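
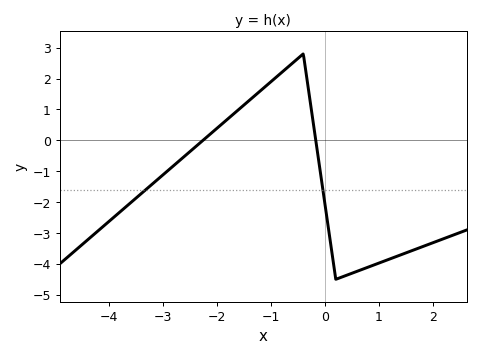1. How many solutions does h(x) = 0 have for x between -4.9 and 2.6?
2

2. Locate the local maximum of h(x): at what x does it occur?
-0.401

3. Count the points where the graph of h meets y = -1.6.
2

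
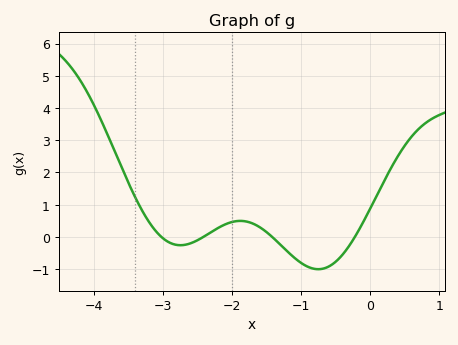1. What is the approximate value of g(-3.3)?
0.815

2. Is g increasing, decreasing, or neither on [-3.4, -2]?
neither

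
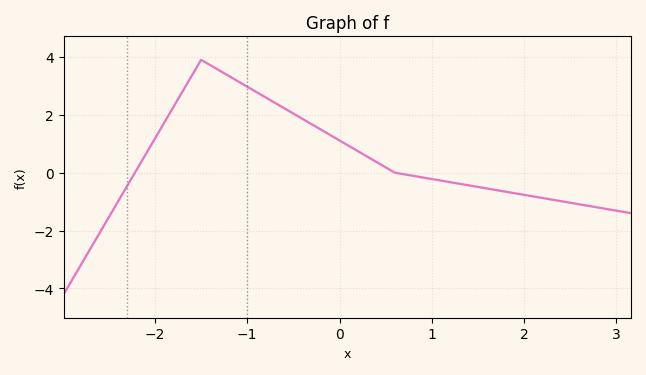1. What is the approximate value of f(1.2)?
-0.4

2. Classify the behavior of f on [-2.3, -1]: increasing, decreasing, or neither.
neither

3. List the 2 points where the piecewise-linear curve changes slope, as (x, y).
(-1.5, 3.9); (0.6, 0)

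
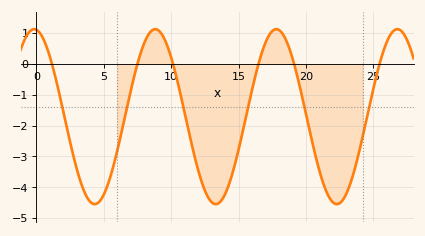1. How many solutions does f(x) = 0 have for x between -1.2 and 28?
6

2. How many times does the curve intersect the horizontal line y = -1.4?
6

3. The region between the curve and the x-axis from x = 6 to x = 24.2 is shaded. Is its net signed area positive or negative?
negative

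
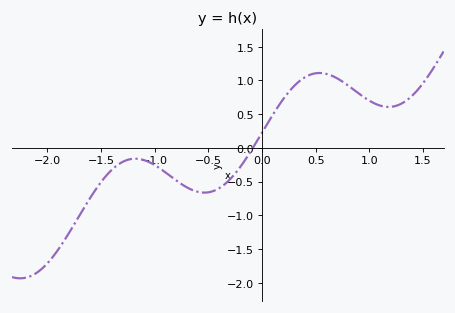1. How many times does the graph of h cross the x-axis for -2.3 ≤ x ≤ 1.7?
1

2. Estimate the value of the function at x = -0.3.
-0.472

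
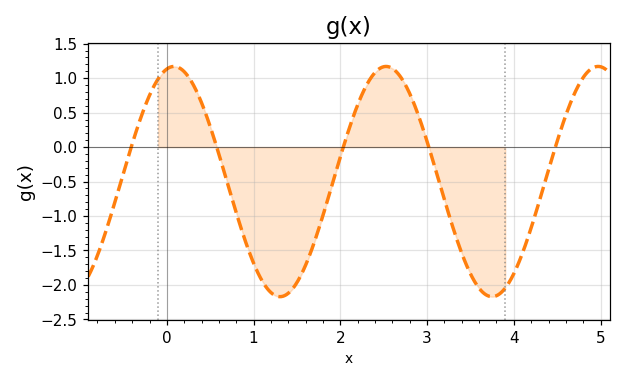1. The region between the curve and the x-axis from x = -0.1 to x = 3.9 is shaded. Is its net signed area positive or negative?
negative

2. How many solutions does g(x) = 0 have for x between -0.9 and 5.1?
5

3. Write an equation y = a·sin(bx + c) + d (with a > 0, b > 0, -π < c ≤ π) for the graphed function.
y = 1.67sin(2.57x + 1.36) - 0.5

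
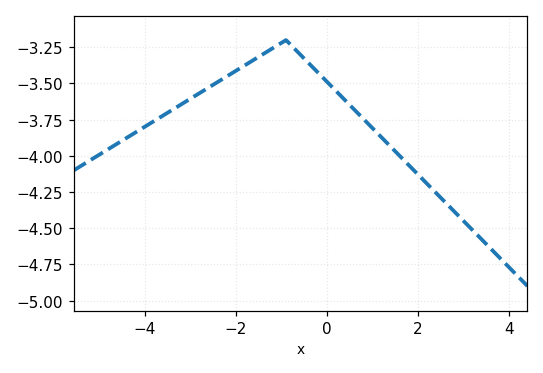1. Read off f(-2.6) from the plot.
-3.52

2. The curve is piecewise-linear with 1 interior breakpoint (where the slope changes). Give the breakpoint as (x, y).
(-0.9, -3.2)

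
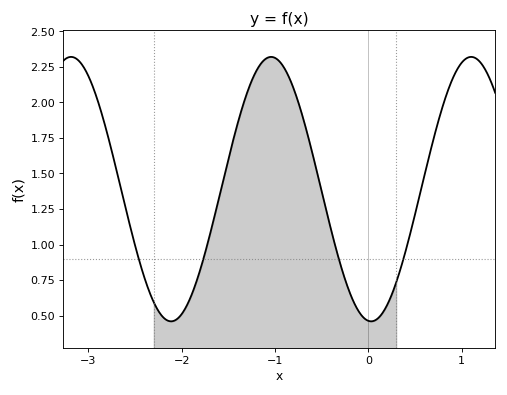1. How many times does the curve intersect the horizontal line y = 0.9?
4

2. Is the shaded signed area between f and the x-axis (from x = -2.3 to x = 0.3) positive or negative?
positive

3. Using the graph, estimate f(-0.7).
1.9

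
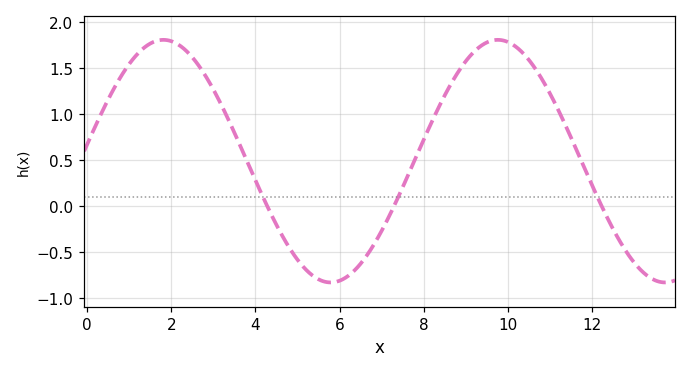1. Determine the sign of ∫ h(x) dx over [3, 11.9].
positive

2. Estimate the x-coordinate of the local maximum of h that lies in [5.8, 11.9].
9.76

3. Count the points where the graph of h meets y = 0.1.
3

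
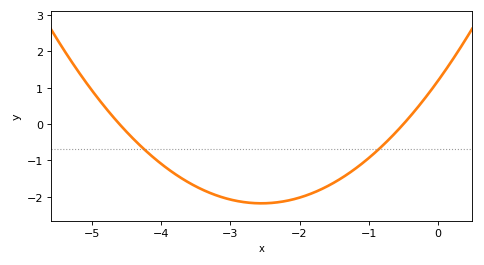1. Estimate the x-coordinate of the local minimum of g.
-2.55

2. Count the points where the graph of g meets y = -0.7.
2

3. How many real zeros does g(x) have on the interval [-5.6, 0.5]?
2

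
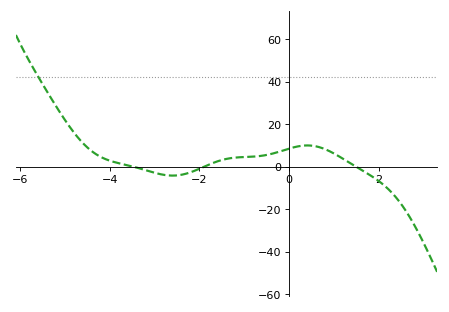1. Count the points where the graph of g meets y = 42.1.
1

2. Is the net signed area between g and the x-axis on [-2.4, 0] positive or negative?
positive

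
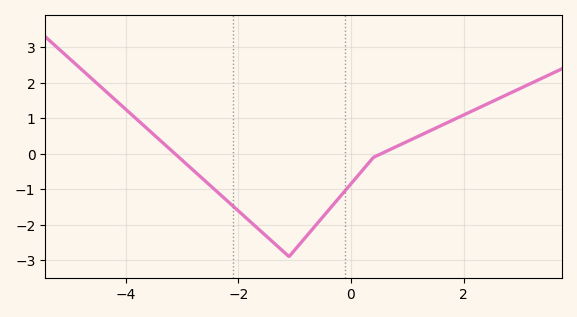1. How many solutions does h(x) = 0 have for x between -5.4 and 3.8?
2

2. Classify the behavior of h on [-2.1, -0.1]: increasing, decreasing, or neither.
neither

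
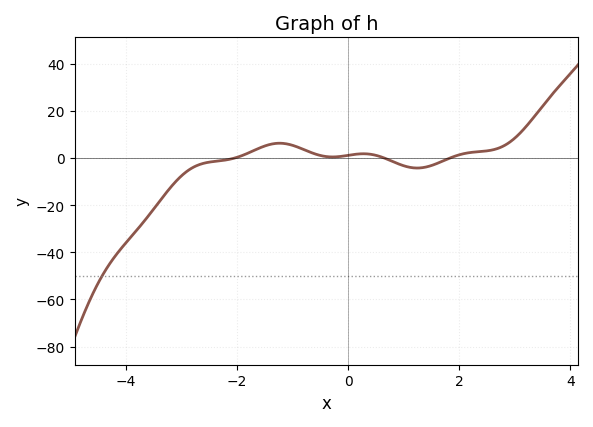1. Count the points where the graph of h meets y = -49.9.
1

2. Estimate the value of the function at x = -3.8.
-30.5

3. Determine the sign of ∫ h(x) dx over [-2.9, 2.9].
positive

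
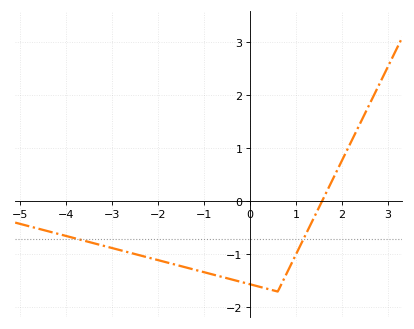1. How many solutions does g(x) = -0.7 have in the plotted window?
2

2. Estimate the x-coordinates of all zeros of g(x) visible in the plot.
1.56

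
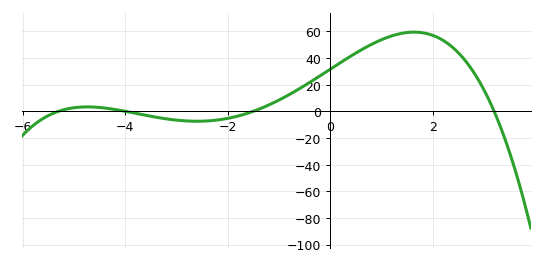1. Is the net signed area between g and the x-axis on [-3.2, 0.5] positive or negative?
positive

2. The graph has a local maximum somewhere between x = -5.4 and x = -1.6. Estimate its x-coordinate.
-4.74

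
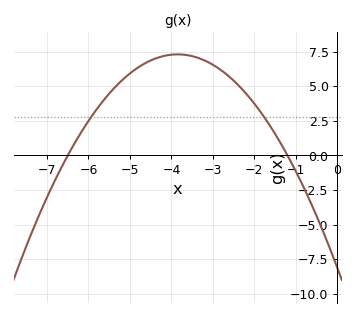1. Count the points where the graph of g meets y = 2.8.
2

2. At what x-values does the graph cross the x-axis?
-6.4, -1.2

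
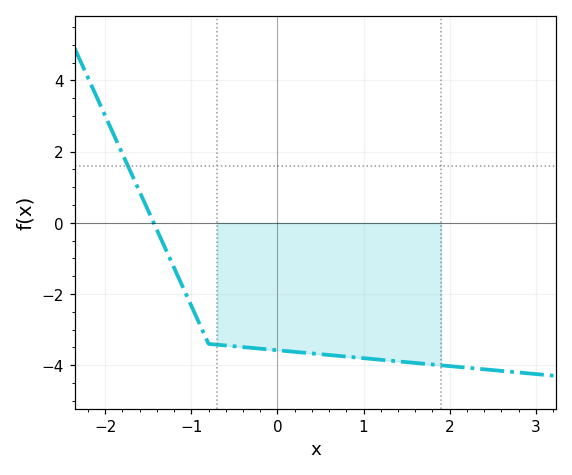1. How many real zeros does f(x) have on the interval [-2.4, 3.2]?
1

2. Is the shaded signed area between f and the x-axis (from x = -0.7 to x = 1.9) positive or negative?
negative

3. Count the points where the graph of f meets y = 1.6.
1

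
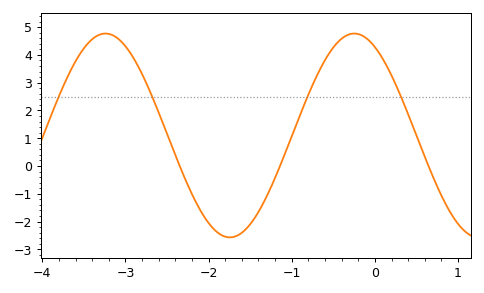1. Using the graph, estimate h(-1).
1.1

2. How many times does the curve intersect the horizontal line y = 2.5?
4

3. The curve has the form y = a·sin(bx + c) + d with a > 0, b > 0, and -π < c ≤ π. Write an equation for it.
y = 3.67sin(2.1x + 2.1) + 1.1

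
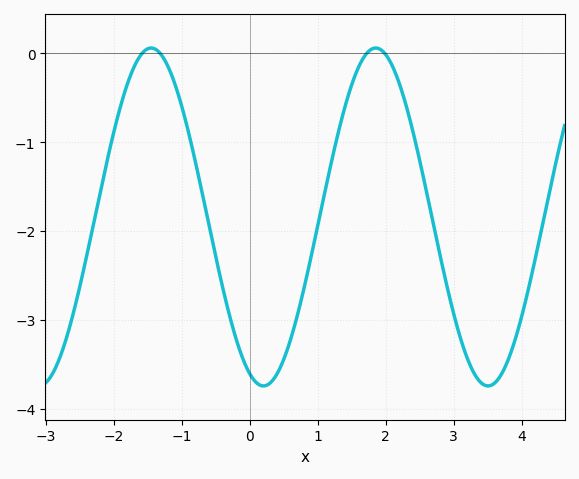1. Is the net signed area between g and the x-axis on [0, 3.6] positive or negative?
negative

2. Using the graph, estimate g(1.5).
-0.4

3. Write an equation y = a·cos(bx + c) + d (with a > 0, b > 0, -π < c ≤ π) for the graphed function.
y = 1.9cos(1.9x + 2.8) - 1.84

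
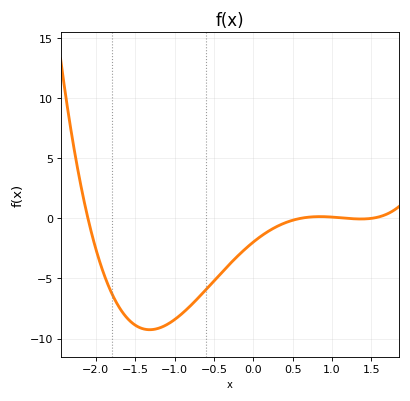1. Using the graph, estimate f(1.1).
0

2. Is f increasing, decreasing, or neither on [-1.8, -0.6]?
neither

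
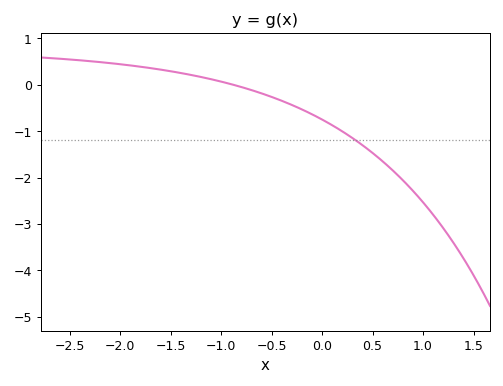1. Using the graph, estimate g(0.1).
-0.9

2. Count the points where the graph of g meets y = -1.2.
1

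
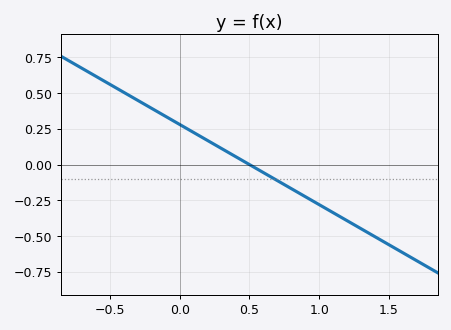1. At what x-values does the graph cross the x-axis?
0.5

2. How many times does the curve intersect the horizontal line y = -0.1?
1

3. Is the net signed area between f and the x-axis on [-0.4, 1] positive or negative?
positive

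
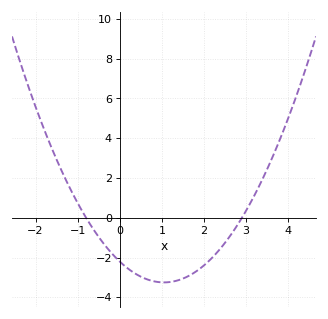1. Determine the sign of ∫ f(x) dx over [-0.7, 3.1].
negative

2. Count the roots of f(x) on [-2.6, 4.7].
2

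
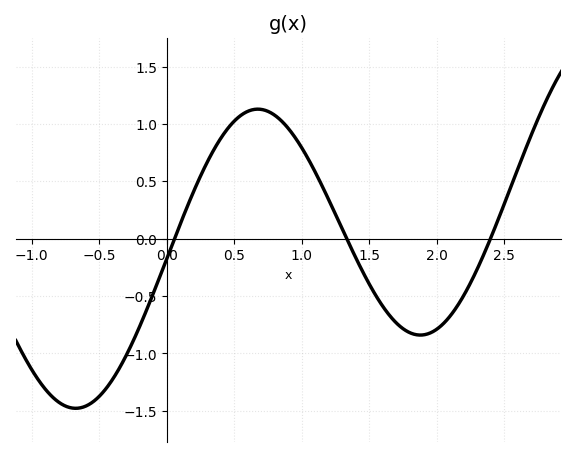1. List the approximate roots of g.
0.1, 1.3, 2.4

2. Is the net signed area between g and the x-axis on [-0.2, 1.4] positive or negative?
positive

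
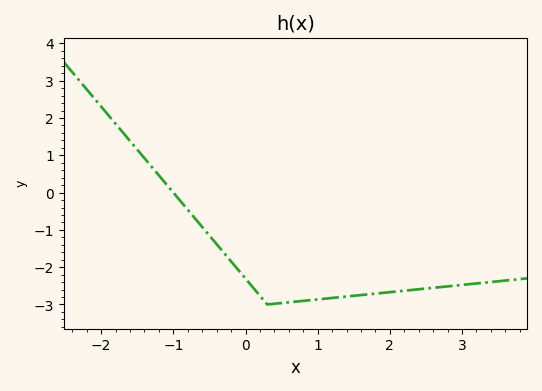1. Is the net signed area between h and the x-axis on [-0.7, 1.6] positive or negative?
negative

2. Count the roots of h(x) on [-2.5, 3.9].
1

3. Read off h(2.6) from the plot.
-2.6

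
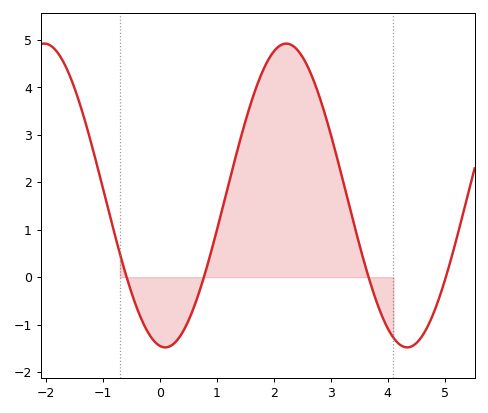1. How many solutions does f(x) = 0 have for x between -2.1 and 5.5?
4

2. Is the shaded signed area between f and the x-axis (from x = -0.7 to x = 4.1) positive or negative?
positive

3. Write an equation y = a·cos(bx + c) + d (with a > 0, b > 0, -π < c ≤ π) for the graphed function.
y = 3.2cos(1.5x + 3) + 1.72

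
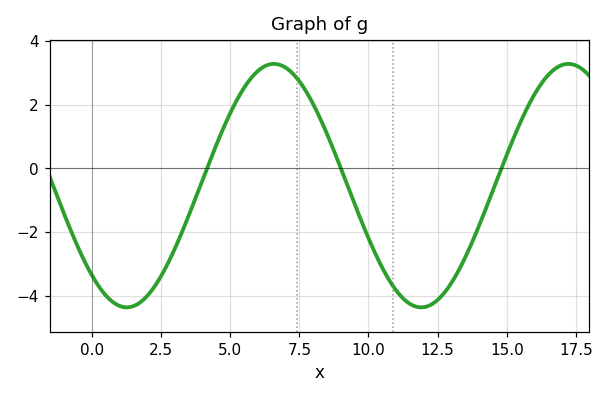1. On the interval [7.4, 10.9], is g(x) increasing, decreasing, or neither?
decreasing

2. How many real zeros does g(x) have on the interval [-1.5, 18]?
3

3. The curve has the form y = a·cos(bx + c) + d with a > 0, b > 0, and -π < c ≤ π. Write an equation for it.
y = 3.83cos(0.59x + 2.4) - 0.54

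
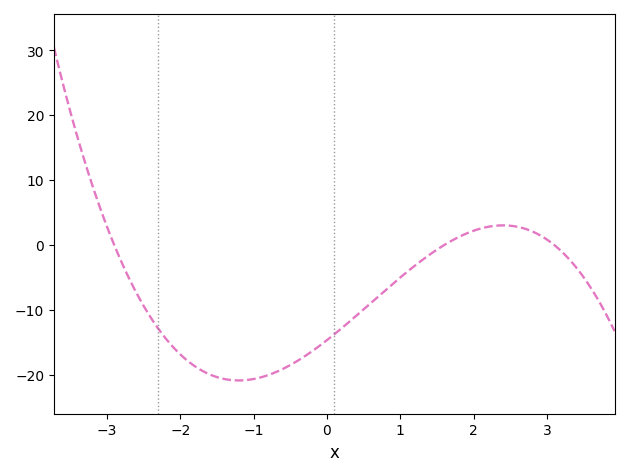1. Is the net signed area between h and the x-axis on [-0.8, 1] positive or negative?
negative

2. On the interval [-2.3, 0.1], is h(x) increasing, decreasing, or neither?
neither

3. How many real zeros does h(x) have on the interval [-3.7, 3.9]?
3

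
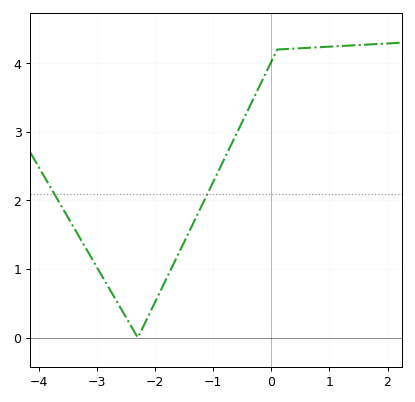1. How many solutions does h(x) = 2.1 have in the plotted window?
2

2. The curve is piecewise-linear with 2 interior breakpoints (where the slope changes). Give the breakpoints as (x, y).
(-2.3, 0); (0.1, 4.2)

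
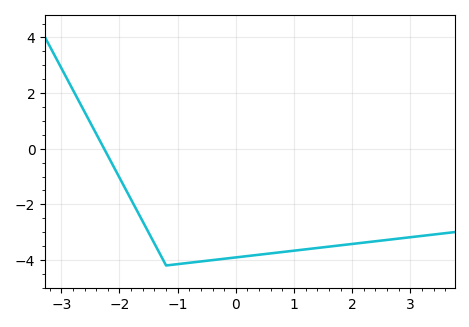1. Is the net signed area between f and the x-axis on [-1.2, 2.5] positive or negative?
negative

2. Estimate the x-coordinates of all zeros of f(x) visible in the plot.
-2.26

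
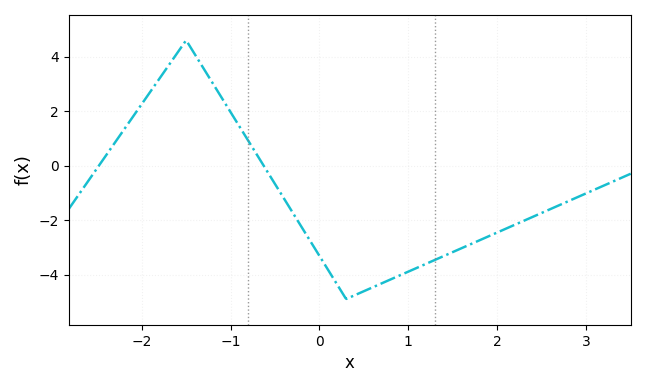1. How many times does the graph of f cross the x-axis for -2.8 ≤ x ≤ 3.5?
2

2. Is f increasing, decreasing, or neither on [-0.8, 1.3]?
neither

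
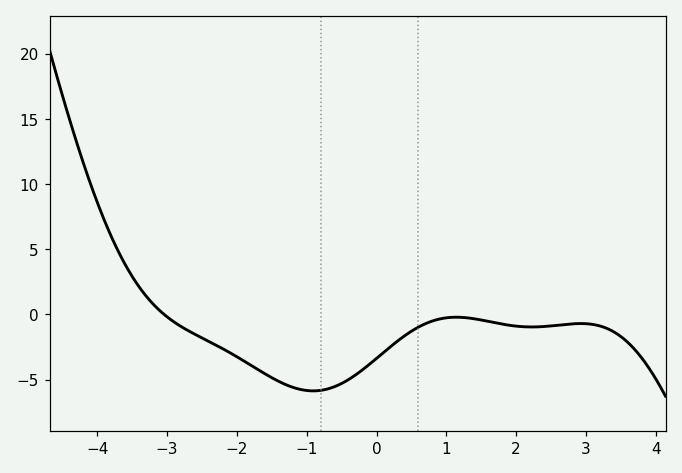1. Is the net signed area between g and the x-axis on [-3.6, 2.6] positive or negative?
negative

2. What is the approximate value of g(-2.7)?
-1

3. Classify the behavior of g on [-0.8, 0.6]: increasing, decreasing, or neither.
increasing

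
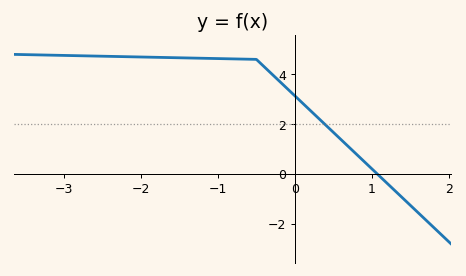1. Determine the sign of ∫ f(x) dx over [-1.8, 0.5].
positive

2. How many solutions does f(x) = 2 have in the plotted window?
1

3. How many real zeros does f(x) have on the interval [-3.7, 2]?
1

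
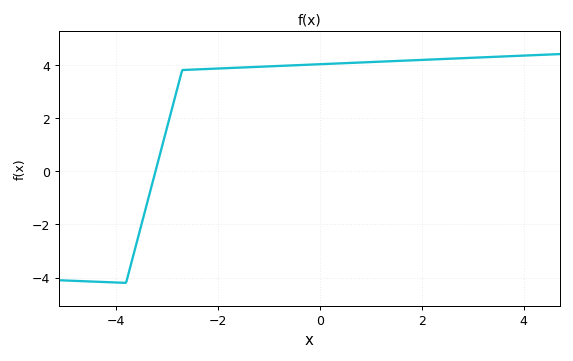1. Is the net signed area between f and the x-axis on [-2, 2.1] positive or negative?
positive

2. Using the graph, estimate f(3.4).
4.29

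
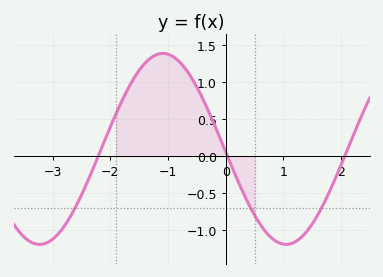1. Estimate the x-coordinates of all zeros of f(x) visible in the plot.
-2.2, 0, 2.1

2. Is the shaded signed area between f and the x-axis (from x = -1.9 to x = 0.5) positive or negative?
positive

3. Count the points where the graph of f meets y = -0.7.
3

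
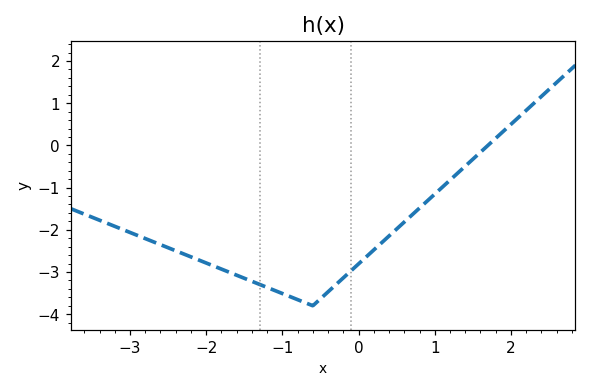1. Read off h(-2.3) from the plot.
-2.6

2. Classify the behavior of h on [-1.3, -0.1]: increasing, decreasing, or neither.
neither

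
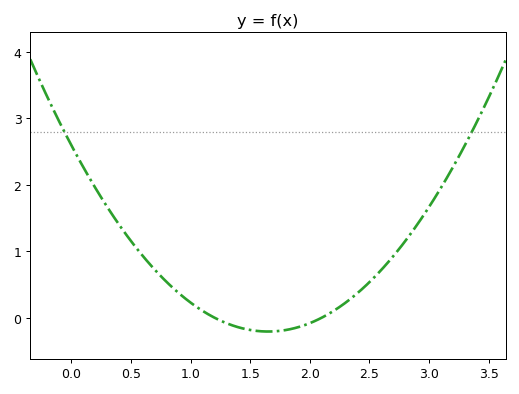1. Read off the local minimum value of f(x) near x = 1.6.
-0.209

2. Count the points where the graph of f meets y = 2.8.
2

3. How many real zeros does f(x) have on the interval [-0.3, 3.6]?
2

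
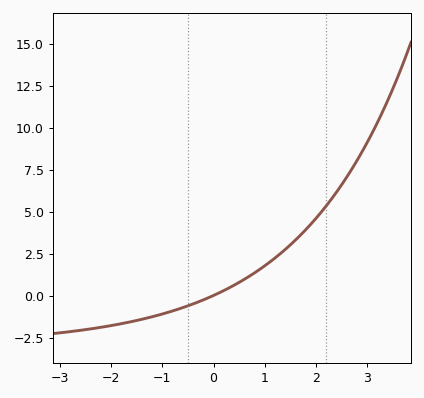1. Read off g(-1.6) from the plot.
-1.6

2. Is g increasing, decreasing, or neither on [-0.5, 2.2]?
increasing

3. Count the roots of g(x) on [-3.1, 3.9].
1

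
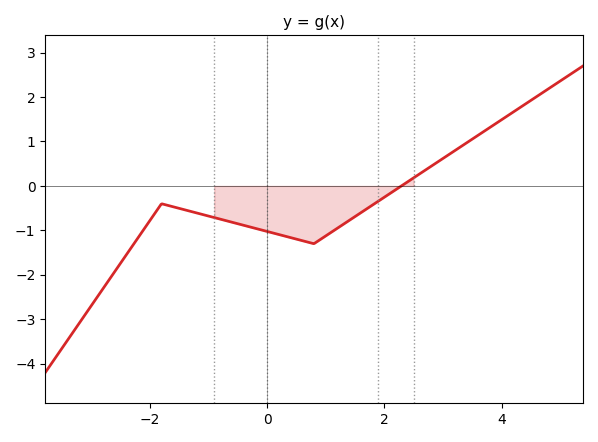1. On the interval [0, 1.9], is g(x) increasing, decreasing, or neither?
neither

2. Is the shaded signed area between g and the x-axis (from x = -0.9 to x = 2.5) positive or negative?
negative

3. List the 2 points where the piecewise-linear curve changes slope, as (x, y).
(-1.8, -0.4); (0.8, -1.3)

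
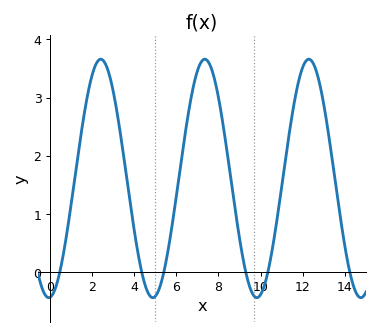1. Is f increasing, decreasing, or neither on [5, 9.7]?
neither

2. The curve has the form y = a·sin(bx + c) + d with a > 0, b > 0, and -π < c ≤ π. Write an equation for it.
y = 2.05sin(1.3x - 1.5) + 1.61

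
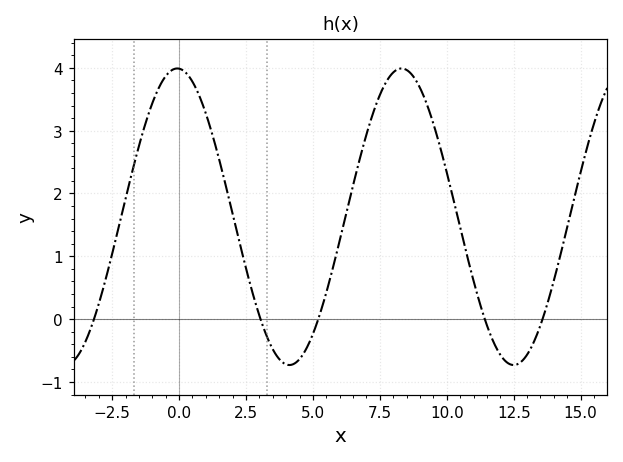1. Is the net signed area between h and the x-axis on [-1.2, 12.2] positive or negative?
positive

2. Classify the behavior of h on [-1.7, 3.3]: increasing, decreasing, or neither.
neither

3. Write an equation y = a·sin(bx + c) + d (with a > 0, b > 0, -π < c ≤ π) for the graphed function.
y = 2.36sin(0.75x + 1.6) + 1.63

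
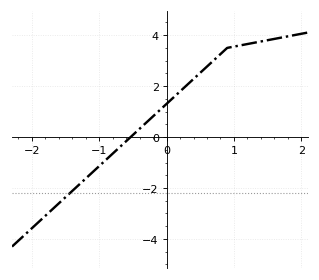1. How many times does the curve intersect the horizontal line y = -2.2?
1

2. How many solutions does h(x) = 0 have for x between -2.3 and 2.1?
1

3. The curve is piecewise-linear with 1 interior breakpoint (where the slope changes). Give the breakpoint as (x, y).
(0.9, 3.5)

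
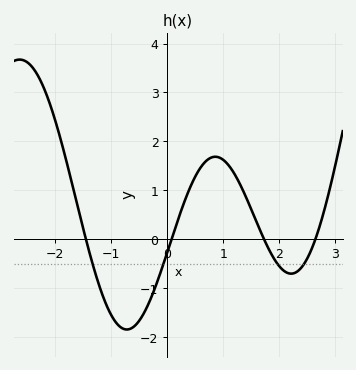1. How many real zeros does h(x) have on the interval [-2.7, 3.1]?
4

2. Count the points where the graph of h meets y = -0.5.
4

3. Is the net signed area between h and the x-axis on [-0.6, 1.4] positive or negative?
positive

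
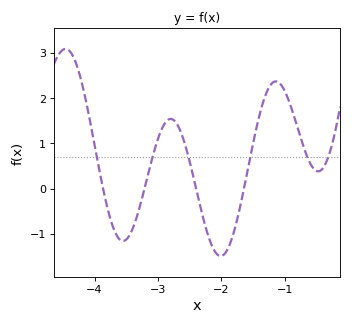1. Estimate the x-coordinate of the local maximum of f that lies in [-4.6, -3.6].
-4.46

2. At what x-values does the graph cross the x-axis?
-3.87, -3.21, -2.4, -1.65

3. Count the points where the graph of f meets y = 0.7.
6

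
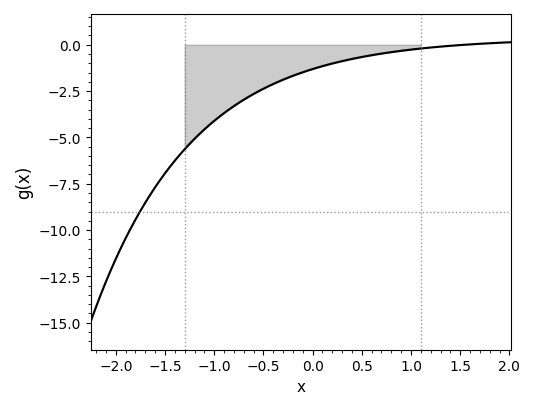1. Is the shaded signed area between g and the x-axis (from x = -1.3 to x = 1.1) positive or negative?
negative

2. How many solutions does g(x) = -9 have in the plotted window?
1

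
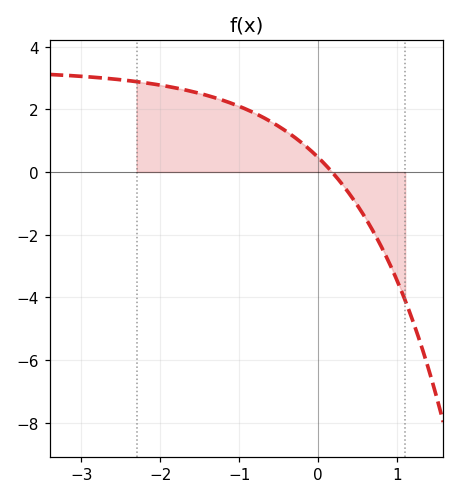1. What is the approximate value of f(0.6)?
-1.48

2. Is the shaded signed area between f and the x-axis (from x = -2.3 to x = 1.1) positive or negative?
positive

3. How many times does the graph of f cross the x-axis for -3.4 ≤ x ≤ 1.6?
1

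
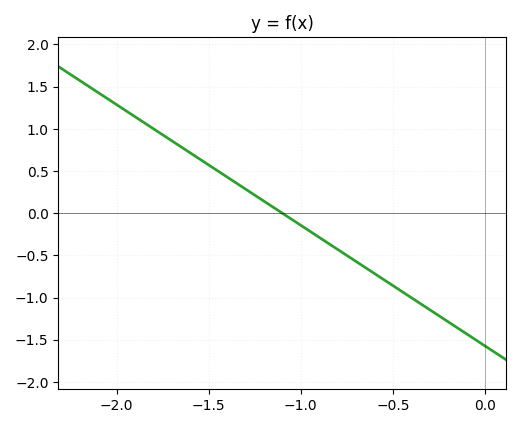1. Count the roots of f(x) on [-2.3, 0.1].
1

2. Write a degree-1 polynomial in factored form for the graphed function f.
y = -1.43(x + 1.1)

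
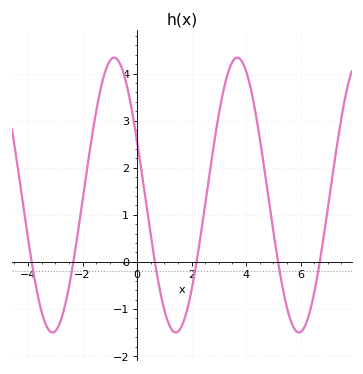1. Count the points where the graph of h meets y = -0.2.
6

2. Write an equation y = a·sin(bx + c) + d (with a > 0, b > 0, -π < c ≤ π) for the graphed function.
y = 2.92sin(1.4x + 2.7) + 1.42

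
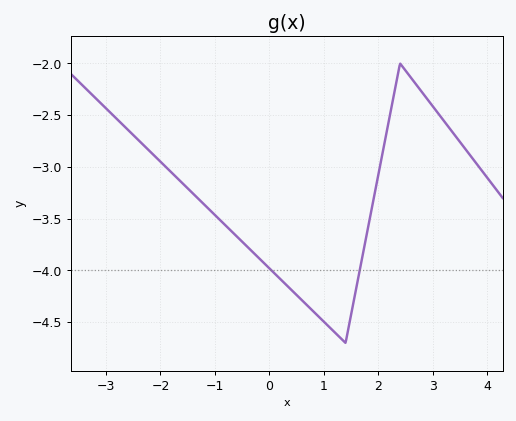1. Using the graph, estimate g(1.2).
-4.6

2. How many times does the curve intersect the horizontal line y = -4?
2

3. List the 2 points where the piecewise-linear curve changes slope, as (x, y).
(1.4, -4.7); (2.4, -2)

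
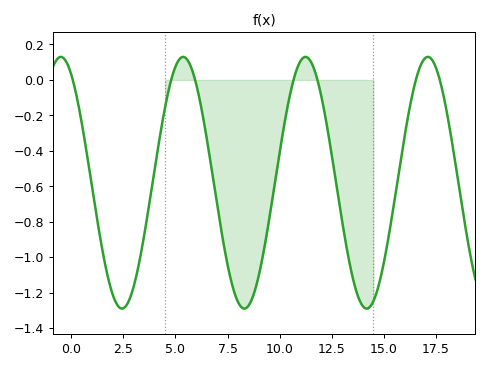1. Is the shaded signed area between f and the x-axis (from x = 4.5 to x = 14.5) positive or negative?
negative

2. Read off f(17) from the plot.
0.12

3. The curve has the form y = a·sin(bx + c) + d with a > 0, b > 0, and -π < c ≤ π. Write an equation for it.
y = 0.71sin(1.1x + 2.1) - 0.58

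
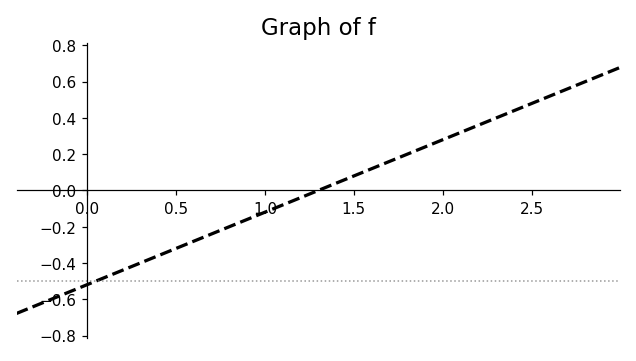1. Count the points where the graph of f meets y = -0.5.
1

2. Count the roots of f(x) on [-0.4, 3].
1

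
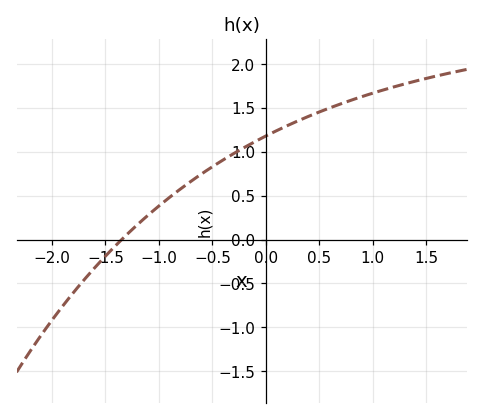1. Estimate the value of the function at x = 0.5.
1.45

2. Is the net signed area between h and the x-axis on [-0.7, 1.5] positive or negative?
positive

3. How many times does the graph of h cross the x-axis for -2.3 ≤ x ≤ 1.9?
1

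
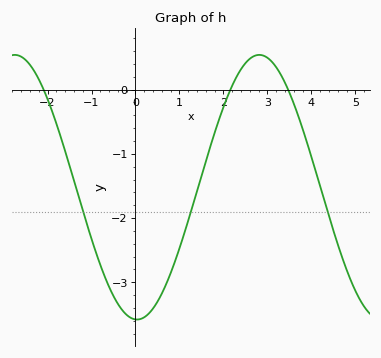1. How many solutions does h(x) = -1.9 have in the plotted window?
3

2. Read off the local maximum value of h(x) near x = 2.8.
0.5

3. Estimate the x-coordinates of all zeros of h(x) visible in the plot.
-2, 2.2, 3.4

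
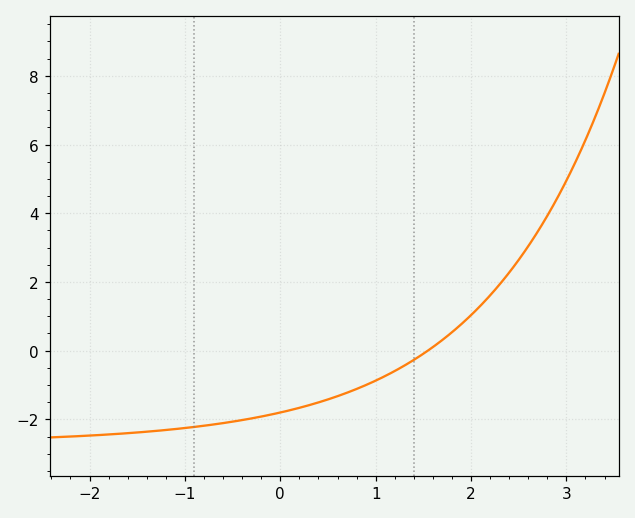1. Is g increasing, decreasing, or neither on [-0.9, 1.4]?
increasing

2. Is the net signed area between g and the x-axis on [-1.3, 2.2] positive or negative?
negative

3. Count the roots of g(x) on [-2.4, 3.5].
1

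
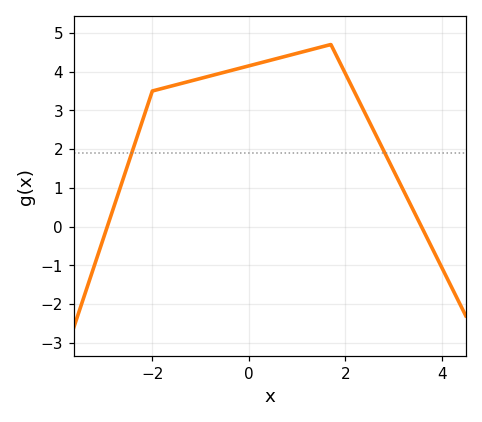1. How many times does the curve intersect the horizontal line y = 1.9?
2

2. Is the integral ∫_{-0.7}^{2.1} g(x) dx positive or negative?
positive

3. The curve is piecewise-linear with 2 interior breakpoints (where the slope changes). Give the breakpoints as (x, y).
(-2, 3.5); (1.7, 4.7)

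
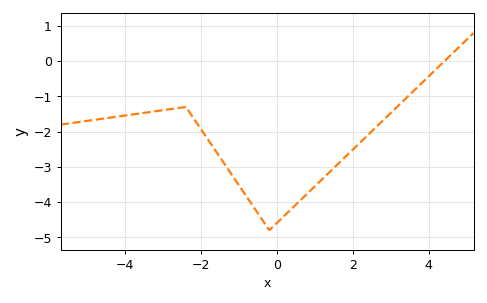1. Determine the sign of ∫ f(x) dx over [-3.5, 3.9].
negative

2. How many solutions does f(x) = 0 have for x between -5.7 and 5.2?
1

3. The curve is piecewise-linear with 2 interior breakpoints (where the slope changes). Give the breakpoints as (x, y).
(-2.4, -1.3); (-0.2, -4.8)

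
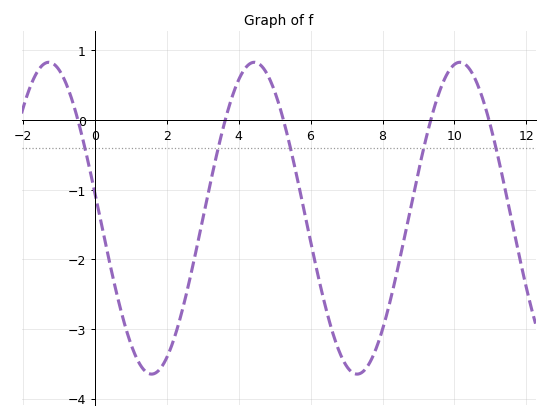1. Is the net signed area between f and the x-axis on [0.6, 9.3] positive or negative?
negative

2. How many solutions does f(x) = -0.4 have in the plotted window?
5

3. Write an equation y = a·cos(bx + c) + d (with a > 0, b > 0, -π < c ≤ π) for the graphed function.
y = 2.24cos(1.1x + 1.4) - 1.41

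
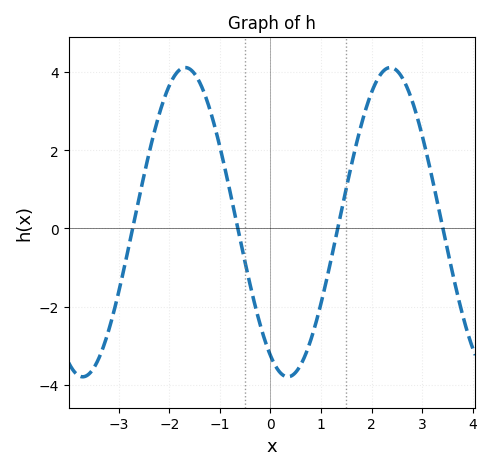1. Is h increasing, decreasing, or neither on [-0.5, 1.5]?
neither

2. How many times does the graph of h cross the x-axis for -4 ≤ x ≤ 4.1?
4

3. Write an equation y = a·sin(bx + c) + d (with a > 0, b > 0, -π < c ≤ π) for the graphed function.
y = 3.96sin(1.6x - 2.1) + 0.16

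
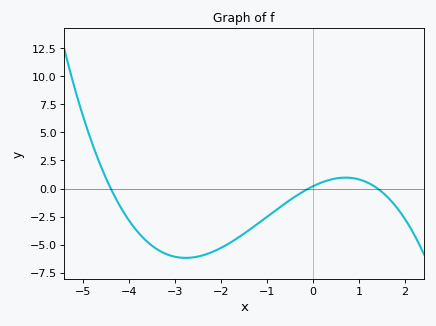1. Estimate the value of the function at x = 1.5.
-0.321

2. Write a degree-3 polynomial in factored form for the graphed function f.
y = -0.34(x + 4.4)(x + 0.1)(x - 1.4)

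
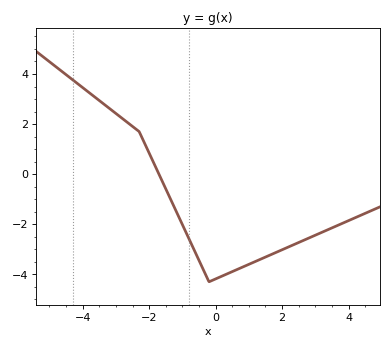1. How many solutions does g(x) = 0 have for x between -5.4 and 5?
1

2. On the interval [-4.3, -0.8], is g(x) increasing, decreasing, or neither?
decreasing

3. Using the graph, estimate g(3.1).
-2.4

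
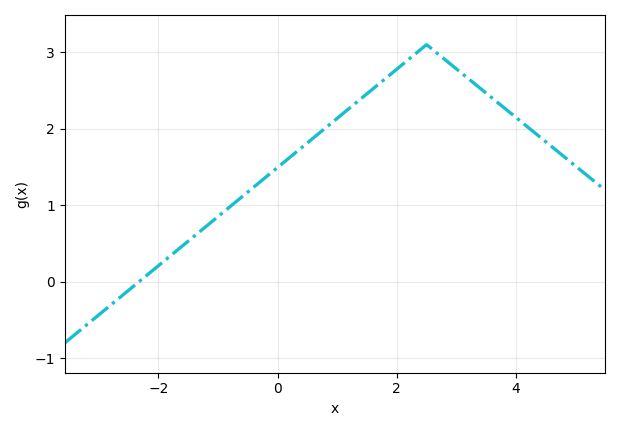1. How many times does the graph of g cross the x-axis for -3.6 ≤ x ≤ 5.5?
1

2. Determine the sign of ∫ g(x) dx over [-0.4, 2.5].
positive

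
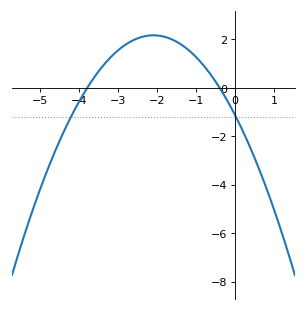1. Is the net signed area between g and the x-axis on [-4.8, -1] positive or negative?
positive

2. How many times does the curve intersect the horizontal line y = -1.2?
2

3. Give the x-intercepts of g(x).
-3.8, -0.4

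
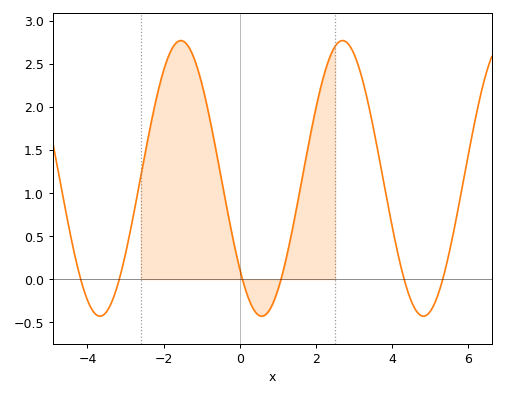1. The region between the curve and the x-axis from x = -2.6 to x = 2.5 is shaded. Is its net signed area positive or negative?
positive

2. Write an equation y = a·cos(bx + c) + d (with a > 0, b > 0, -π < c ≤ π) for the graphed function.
y = 1.6cos(1.48x + 2.29) + 1.17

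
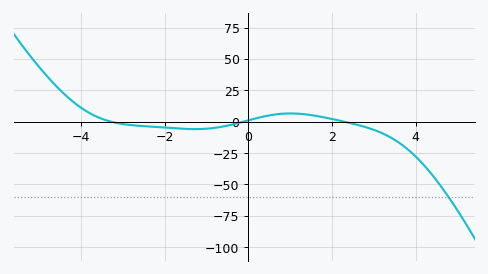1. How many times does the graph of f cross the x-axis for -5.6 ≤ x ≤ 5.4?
3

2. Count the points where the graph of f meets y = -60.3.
1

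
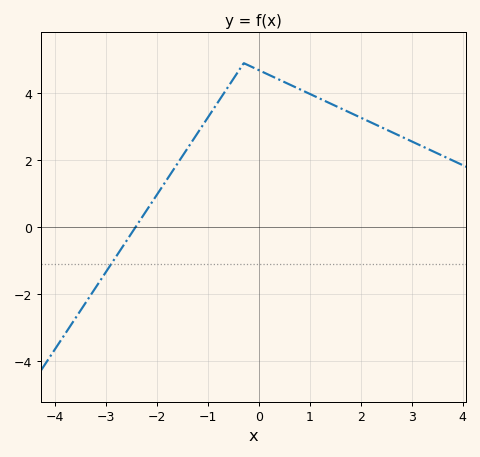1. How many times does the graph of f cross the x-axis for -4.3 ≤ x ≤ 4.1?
1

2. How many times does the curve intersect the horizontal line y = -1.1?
1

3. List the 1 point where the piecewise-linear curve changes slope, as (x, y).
(-0.3, 4.9)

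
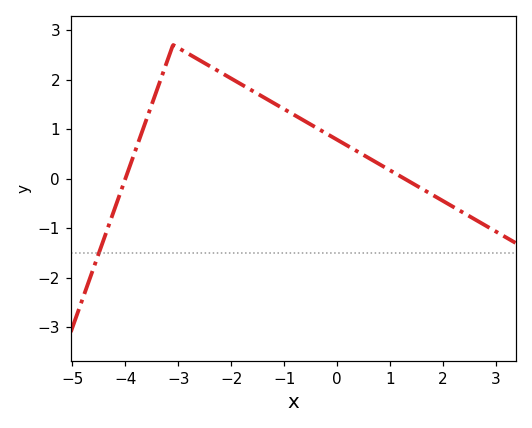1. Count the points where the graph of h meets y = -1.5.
1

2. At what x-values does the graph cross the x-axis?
-4, 1.2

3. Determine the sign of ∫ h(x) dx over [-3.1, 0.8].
positive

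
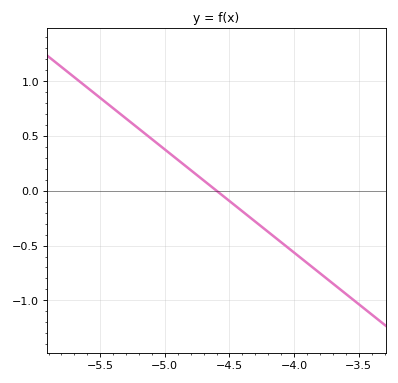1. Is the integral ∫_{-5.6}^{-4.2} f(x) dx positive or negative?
positive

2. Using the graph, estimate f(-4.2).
-0.4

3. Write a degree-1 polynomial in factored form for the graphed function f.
y = -0.94(x + 4.6)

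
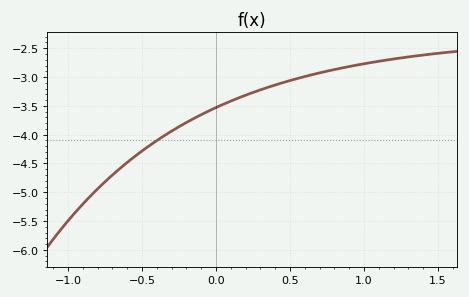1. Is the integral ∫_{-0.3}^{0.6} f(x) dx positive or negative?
negative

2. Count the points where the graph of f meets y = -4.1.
1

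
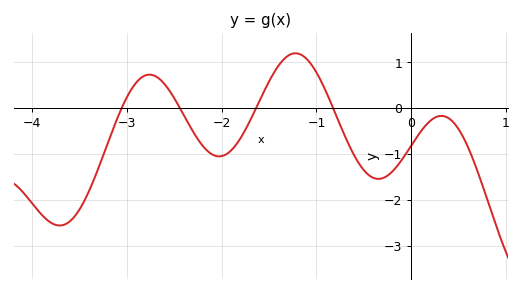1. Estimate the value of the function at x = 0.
-0.814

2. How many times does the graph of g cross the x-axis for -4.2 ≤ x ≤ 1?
4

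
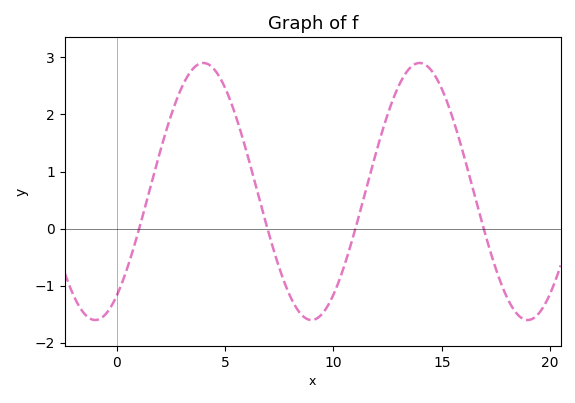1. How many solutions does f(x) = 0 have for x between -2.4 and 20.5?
4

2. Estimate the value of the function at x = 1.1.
0.08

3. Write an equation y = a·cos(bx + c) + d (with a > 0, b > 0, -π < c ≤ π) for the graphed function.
y = 2.25cos(0.63x - 2.52) + 0.65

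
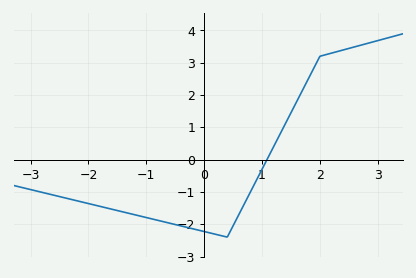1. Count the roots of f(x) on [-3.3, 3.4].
1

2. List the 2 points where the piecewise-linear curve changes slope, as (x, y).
(0.4, -2.4); (2, 3.2)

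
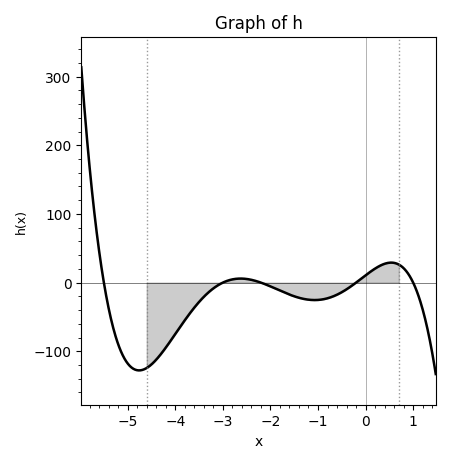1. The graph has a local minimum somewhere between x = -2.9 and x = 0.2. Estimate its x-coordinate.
-1.07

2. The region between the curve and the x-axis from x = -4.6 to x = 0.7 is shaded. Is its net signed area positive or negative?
negative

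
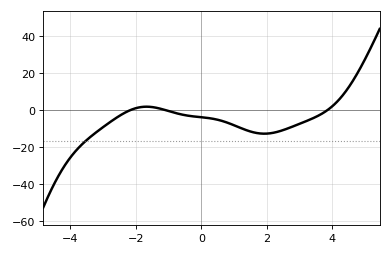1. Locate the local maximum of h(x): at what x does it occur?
-1.67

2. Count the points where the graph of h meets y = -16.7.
1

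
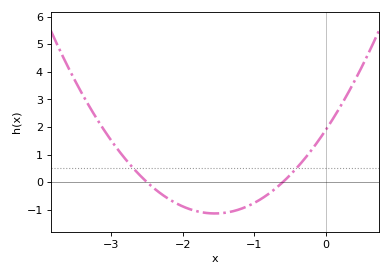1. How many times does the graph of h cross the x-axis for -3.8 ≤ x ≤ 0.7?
2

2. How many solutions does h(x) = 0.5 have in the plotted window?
2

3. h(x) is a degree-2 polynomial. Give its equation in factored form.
y = 1.26(x + 2.5)(x + 0.6)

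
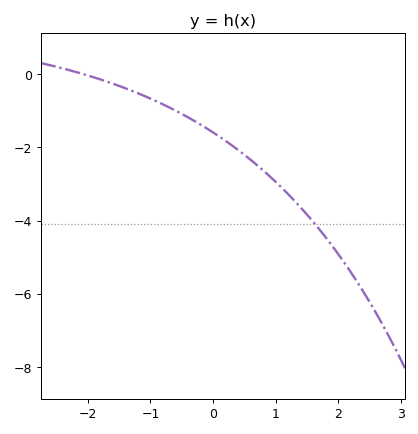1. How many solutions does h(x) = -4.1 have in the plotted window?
1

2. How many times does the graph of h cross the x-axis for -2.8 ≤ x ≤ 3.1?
1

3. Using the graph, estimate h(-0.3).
-1.28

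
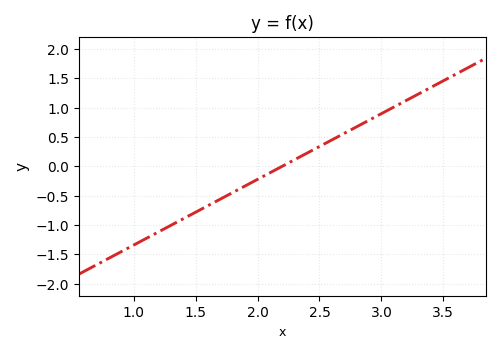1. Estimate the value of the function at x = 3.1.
1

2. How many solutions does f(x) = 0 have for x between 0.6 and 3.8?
1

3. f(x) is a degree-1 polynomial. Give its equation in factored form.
y = 1.12(x - 2.2)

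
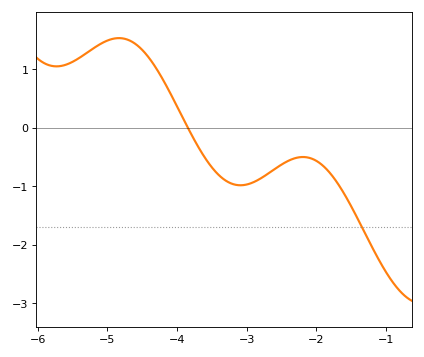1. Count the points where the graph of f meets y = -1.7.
1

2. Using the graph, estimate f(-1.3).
-1.8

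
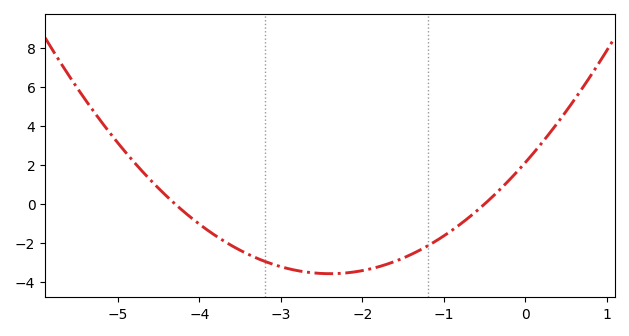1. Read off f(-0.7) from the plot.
-0.713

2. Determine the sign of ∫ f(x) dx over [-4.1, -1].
negative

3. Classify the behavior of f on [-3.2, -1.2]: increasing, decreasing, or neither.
neither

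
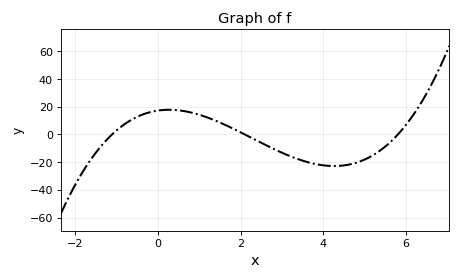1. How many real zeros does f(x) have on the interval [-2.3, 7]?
3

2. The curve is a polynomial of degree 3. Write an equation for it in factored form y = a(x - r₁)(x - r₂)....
y = 1.28(x + 1.1)(x - 2.1)(x - 5.8)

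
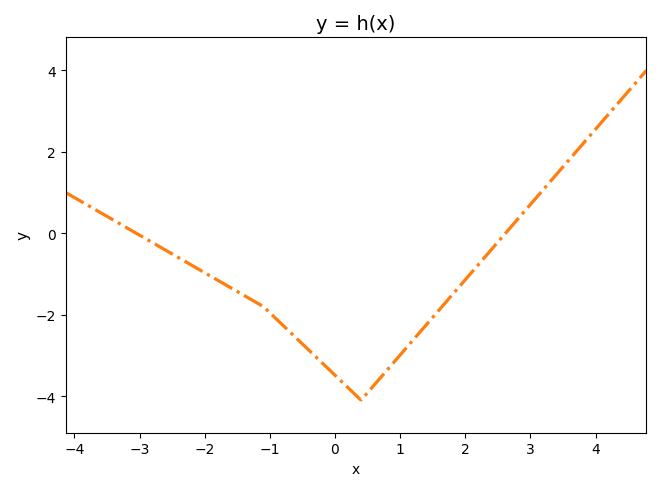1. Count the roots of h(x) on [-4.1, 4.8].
2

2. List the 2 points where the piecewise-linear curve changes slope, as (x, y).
(-1.1, -1.8); (0.4, -4.1)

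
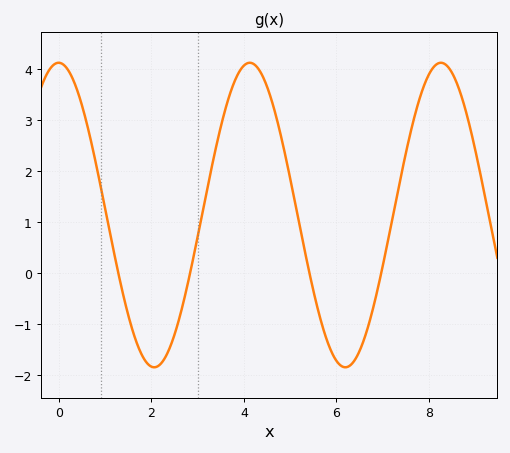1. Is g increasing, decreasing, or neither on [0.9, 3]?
neither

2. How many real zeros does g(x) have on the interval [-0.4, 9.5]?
4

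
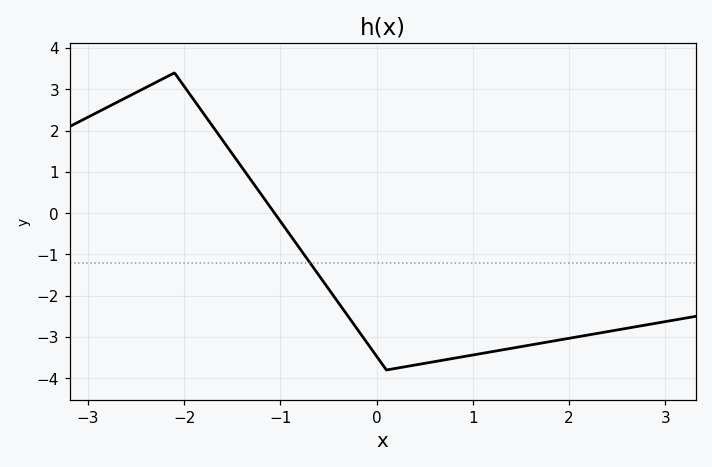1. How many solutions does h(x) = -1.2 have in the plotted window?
1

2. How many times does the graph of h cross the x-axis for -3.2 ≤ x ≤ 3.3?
1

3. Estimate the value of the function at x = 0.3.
-3.72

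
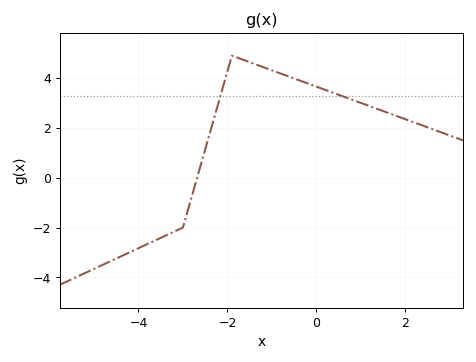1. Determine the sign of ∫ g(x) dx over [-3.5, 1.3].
positive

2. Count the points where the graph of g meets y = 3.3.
2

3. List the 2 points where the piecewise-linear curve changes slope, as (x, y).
(-3, -2); (-1.9, 4.9)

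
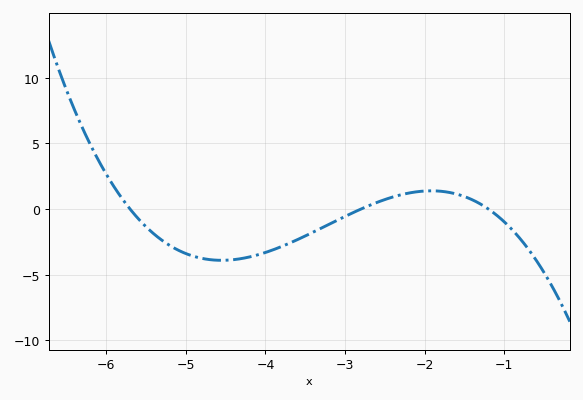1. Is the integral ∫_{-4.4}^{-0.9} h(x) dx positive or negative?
negative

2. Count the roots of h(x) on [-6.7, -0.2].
3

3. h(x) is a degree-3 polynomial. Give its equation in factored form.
y = -0.58(x + 5.7)(x + 2.8)(x + 1.2)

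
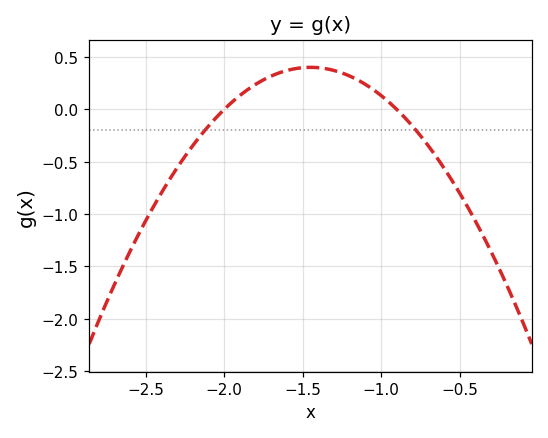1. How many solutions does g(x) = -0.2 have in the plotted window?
2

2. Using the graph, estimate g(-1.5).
0.399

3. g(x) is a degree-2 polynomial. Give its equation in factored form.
y = -1.33(x + 2)(x + 0.9)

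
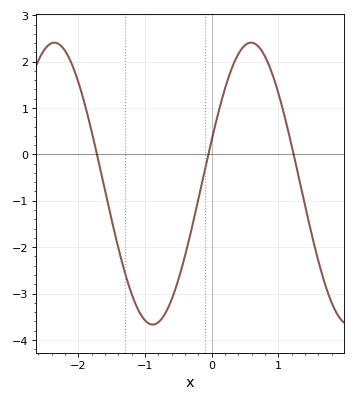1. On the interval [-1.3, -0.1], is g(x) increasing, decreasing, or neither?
neither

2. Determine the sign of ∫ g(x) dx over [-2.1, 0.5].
negative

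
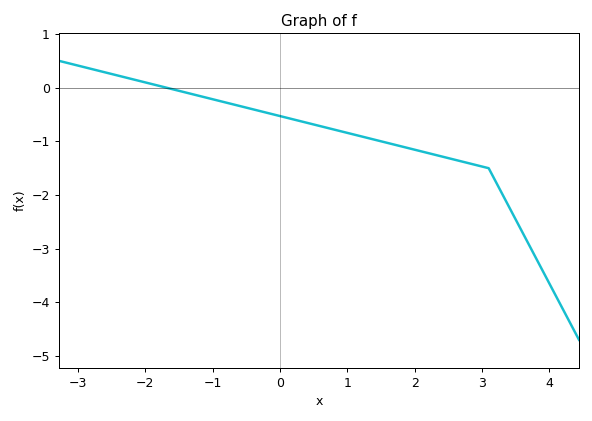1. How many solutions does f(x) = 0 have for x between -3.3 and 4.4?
1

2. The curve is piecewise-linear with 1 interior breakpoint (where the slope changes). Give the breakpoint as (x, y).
(3.1, -1.5)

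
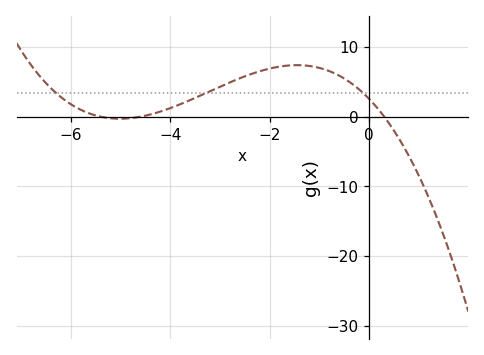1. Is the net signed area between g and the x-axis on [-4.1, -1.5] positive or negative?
positive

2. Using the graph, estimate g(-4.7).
-0.119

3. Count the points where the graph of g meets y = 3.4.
3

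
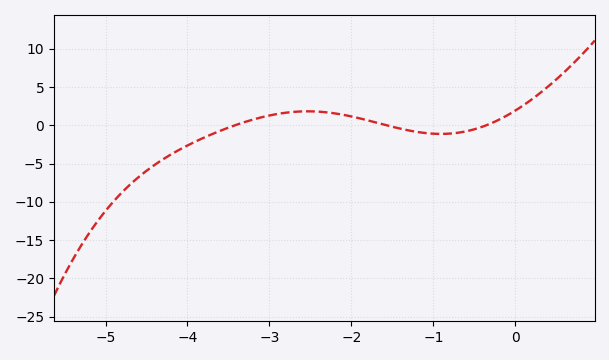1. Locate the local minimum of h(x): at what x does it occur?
-0.908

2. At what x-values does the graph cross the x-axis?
-3.42, -1.57, -0.357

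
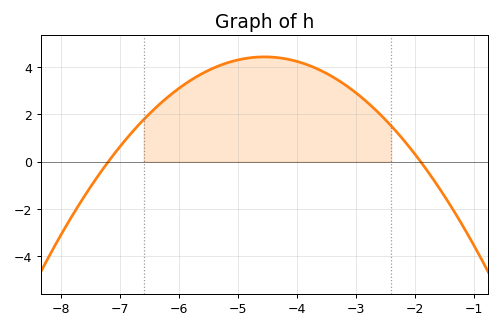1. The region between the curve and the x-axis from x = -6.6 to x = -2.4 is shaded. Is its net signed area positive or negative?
positive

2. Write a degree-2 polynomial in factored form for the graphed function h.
y = -0.63(x + 7.2)(x + 1.9)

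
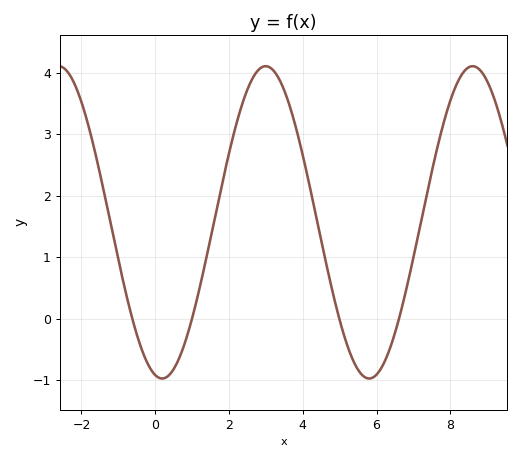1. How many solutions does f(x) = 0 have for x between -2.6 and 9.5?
4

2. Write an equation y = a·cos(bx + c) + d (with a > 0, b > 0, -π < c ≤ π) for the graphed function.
y = 2.54cos(1.1x + 2.9) + 1.57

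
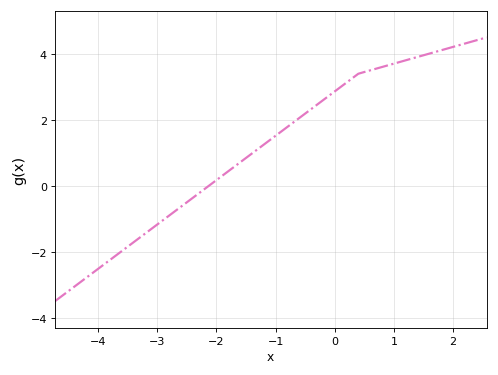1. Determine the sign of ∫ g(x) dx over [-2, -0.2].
positive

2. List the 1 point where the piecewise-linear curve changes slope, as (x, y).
(0.4, 3.4)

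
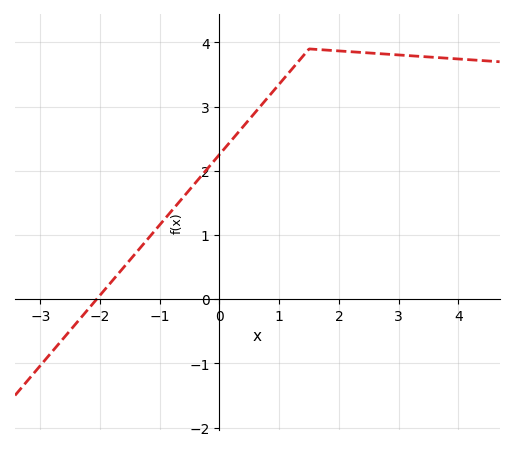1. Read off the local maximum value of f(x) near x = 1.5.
3.9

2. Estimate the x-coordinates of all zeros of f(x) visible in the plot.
-2.06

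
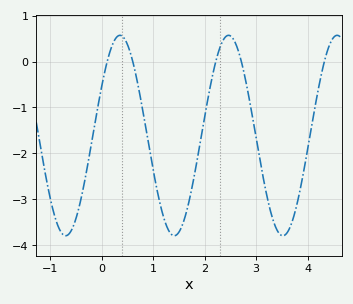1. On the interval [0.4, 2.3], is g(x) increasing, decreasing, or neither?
neither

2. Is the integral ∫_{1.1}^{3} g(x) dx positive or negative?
negative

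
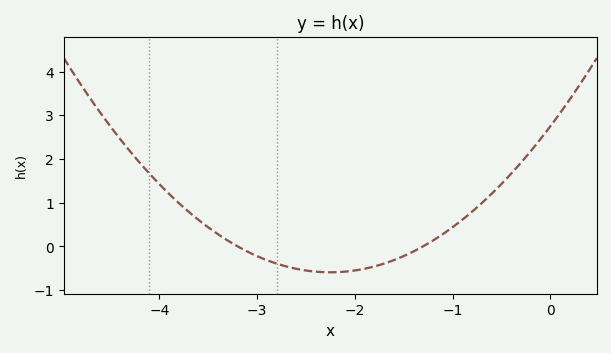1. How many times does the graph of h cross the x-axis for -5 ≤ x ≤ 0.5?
2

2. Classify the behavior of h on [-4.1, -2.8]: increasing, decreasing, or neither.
decreasing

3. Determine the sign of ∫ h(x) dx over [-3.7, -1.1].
negative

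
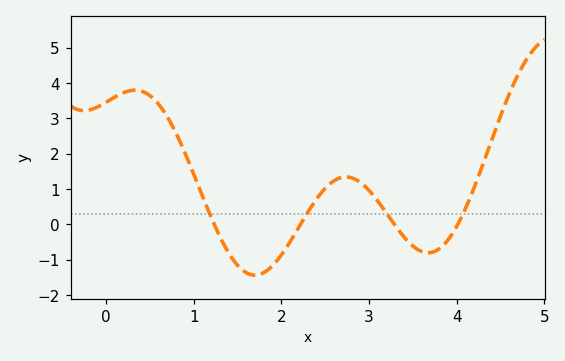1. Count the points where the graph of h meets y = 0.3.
4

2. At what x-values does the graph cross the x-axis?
1.23, 2.22, 3.29, 4.01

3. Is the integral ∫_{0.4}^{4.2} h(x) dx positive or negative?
positive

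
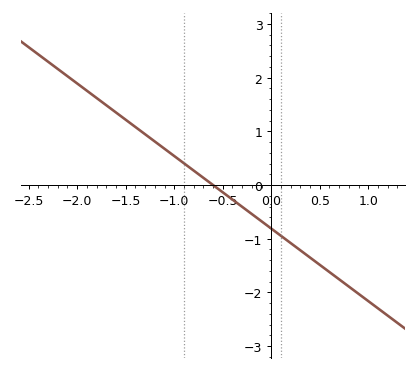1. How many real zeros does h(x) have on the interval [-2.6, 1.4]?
1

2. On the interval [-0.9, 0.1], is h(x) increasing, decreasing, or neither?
decreasing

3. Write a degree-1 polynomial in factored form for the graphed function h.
y = -1.35(x + 0.6)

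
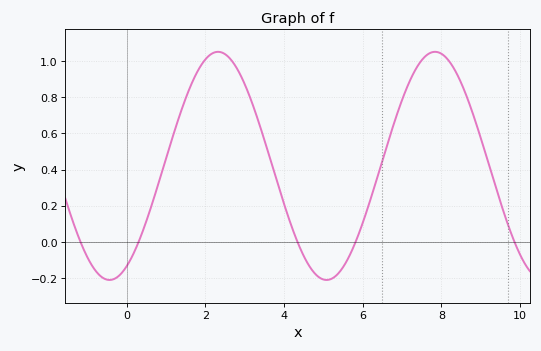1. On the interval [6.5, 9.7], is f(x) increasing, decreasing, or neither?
neither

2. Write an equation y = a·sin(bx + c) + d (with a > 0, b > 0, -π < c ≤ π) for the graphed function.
y = 0.63sin(1.14x - 1.08) + 0.42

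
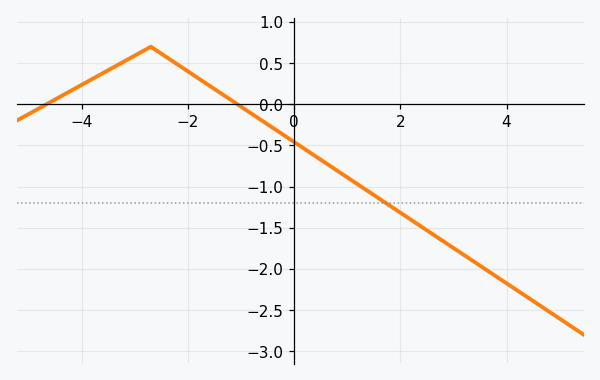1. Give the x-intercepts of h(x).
-4.67, -1.07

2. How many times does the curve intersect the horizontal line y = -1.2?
1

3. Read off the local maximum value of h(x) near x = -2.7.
0.699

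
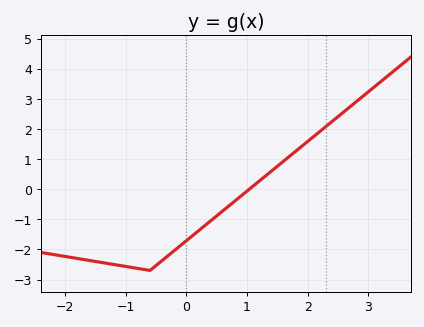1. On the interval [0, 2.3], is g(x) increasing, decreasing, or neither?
increasing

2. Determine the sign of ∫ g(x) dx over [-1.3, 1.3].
negative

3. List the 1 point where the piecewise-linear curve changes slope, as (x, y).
(-0.6, -2.7)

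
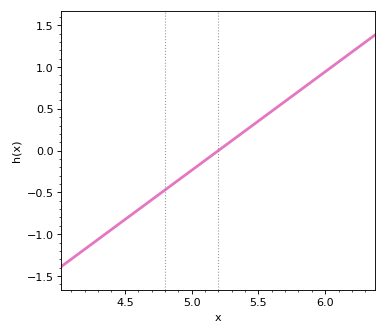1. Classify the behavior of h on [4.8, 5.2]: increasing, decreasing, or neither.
increasing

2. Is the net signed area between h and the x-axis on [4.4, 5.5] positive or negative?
negative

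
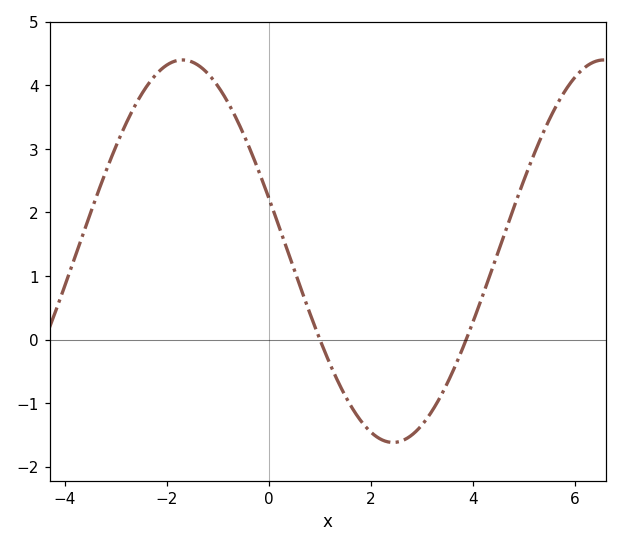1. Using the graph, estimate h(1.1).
-0.195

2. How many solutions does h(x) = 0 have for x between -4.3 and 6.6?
2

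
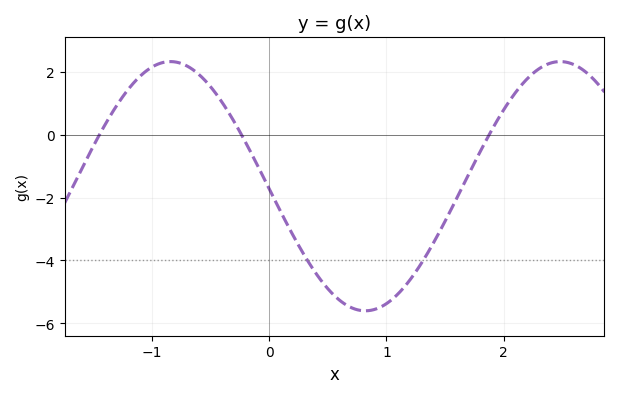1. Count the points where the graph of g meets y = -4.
2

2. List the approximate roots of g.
-1.45, -0.237, 1.88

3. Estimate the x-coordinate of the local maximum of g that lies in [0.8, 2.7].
2.48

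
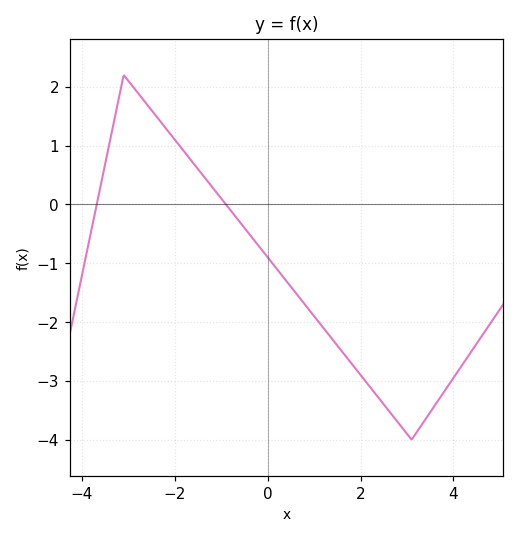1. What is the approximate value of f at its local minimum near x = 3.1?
-4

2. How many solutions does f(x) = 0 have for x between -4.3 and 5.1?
2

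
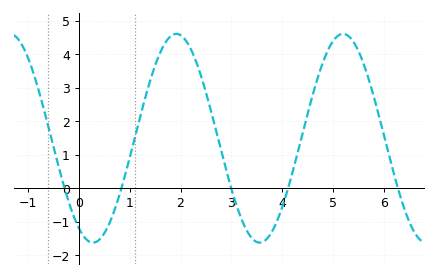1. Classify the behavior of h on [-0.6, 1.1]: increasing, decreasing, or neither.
neither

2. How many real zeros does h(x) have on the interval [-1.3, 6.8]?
5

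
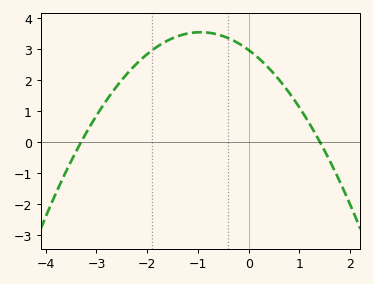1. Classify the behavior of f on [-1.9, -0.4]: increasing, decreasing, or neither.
neither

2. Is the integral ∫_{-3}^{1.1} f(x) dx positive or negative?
positive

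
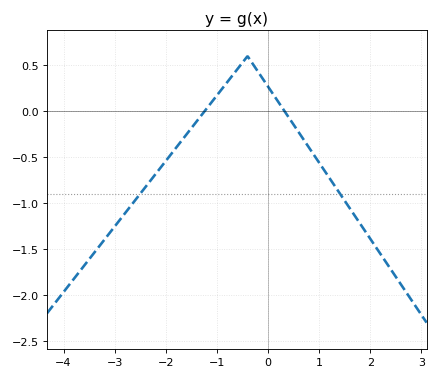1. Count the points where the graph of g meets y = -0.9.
2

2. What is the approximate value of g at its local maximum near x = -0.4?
0.6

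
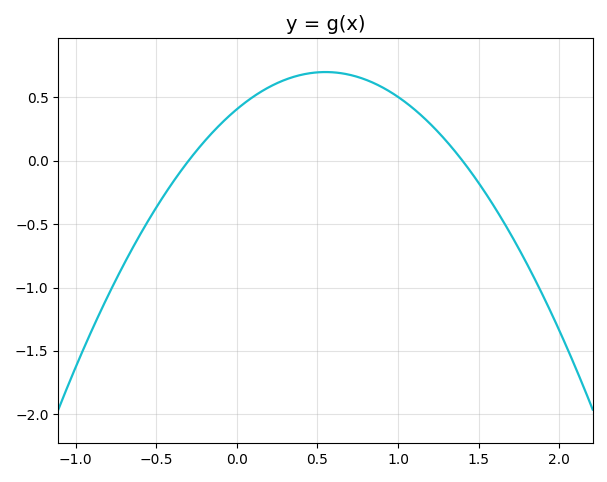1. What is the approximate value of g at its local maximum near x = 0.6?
0.701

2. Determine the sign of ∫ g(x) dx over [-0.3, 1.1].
positive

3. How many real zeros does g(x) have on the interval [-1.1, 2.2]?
2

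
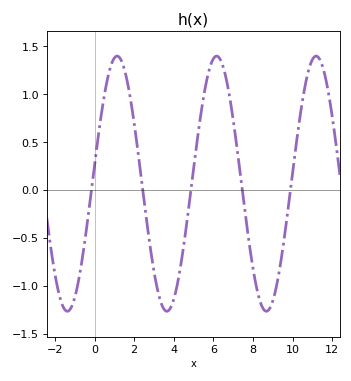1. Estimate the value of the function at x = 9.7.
-0.3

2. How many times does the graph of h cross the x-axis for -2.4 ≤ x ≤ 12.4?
5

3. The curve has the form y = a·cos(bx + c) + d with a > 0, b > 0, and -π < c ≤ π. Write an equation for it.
y = 1.33cos(1.2x - 1.4) + 0.07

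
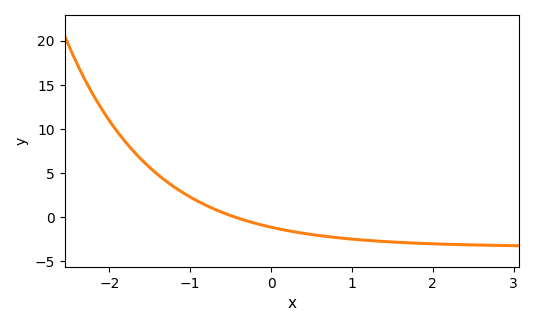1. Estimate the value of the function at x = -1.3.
4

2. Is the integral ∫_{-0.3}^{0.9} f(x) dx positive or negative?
negative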